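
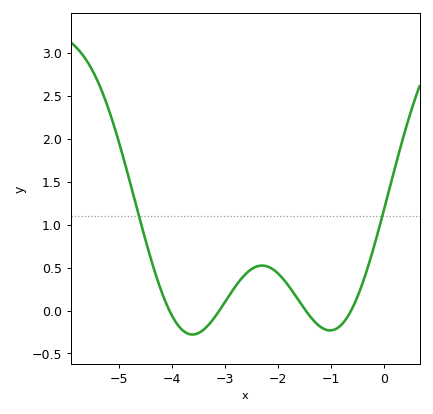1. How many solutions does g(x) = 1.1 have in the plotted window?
2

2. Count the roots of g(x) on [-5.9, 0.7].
4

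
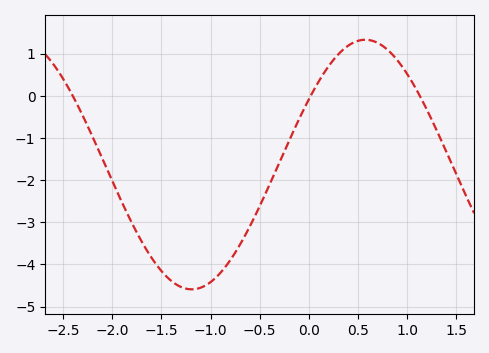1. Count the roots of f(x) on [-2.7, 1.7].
3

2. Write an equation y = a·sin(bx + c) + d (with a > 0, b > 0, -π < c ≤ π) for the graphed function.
y = 2.96sin(1.8x + 0.55) - 1.63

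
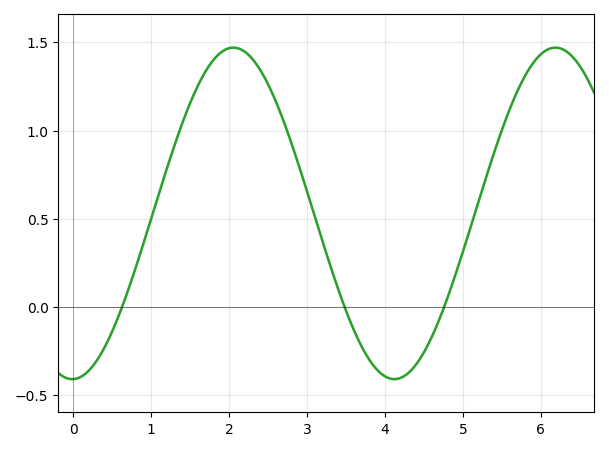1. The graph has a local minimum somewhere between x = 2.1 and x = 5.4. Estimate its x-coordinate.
4.1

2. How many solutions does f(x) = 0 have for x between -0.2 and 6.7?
3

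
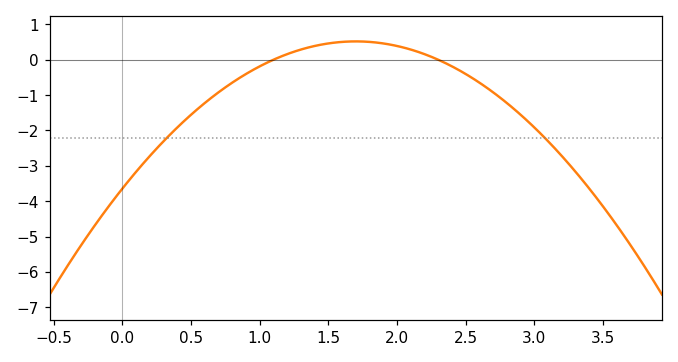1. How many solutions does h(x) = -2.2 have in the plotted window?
2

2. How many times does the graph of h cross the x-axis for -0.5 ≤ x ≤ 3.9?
2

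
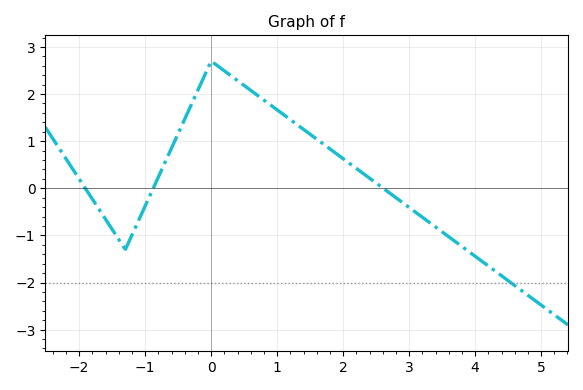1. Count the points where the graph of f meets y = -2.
1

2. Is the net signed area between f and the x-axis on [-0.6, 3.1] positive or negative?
positive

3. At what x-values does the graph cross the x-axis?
-2, -0.8, 2.6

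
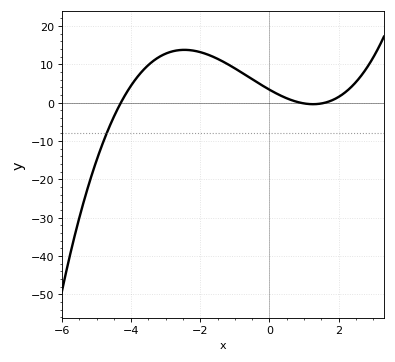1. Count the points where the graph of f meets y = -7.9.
1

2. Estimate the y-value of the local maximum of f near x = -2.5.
14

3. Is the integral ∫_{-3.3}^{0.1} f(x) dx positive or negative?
positive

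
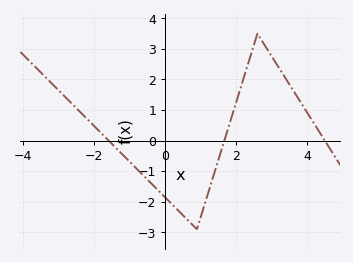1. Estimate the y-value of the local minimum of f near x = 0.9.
-2.9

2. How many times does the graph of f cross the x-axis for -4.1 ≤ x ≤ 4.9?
3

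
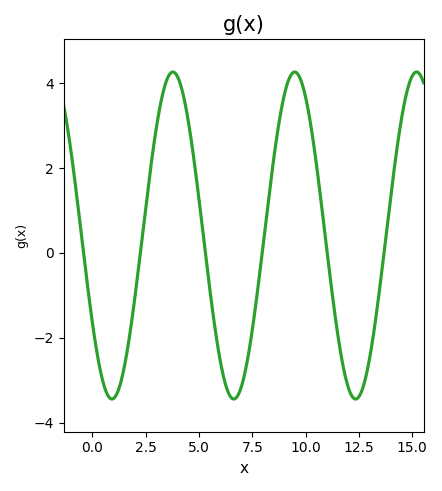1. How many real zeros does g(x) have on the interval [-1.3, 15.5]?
6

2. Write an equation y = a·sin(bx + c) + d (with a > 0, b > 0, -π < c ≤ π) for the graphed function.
y = 3.85sin(1.1x - 2.58) + 0.41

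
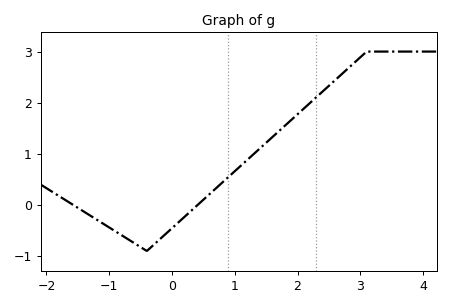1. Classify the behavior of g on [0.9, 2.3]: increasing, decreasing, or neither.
increasing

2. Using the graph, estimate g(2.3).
2.1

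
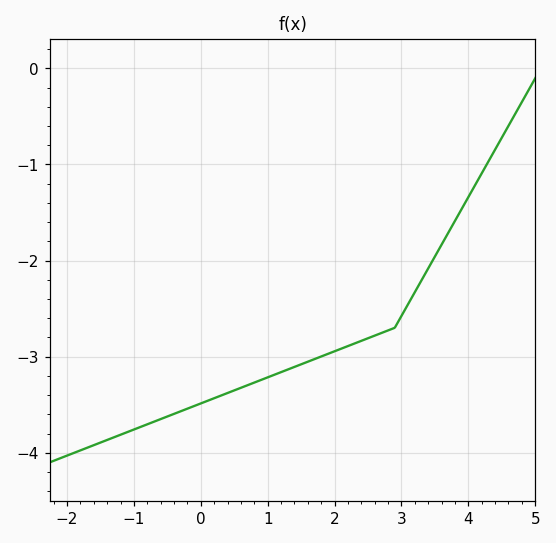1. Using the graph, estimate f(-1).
-3.76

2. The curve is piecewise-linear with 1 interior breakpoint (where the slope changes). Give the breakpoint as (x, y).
(2.9, -2.7)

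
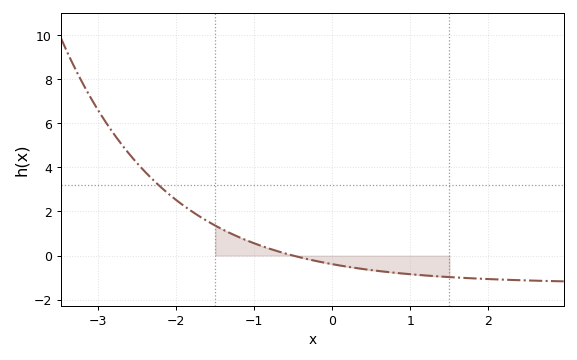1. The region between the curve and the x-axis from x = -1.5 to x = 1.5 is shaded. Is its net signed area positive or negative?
negative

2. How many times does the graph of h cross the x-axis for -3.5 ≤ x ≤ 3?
1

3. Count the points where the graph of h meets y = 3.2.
1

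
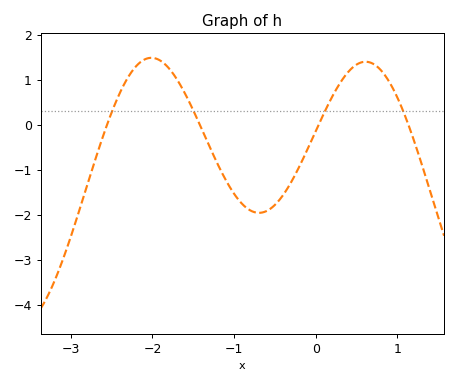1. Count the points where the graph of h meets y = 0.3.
4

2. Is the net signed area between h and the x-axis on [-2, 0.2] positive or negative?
negative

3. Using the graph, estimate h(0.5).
1.33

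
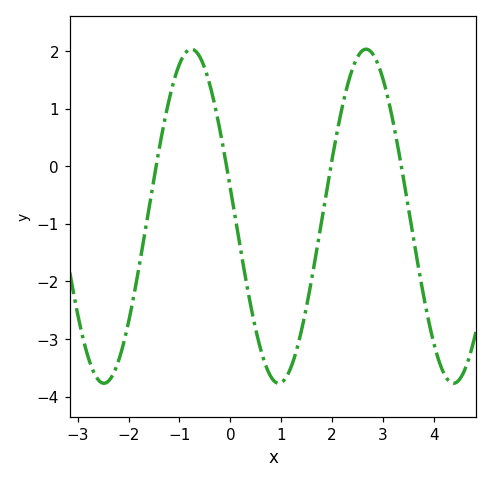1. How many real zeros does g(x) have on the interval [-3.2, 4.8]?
4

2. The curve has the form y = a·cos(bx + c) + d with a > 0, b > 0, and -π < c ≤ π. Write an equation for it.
y = 2.9cos(1.83x + 1.4) - 0.87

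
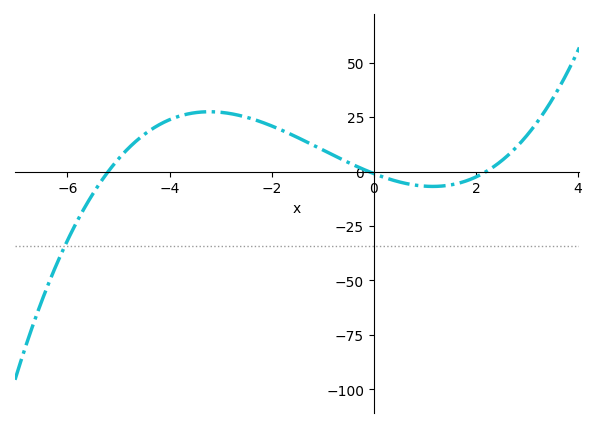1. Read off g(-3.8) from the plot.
26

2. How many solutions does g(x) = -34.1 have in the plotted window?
1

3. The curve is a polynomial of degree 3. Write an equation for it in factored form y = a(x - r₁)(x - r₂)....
y = 0.82(x + 5.2)(x + 0.1)(x - 2.2)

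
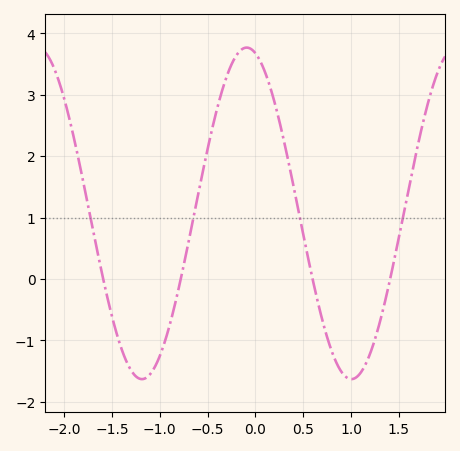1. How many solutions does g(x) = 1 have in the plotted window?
4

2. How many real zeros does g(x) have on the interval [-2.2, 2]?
4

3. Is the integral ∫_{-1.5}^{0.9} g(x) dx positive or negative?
positive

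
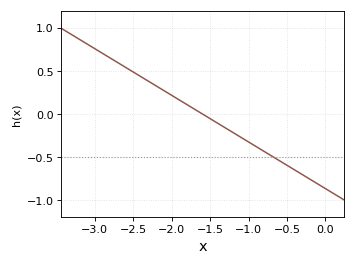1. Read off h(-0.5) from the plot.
-0.6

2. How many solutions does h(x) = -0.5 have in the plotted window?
1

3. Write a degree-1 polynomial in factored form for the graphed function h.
y = -0.54(x + 1.6)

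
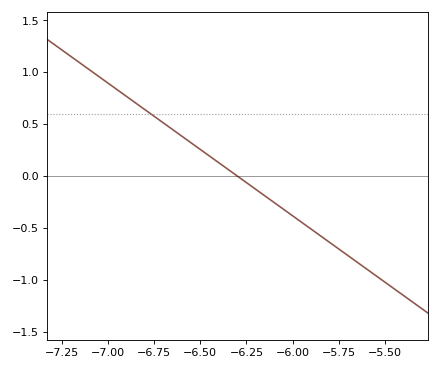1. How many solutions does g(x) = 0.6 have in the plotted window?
1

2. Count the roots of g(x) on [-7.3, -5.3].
1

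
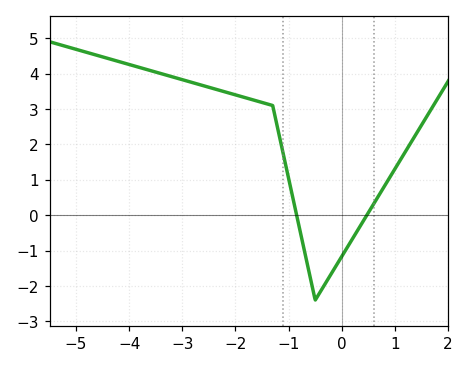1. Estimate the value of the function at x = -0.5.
-2.4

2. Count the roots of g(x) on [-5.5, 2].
2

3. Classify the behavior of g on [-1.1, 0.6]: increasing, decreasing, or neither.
neither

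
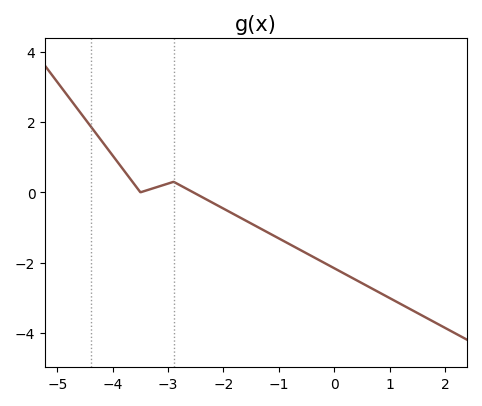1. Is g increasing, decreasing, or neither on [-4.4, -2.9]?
neither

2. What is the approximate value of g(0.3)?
-2.42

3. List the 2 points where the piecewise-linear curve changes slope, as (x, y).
(-3.5, 0); (-2.9, 0.3)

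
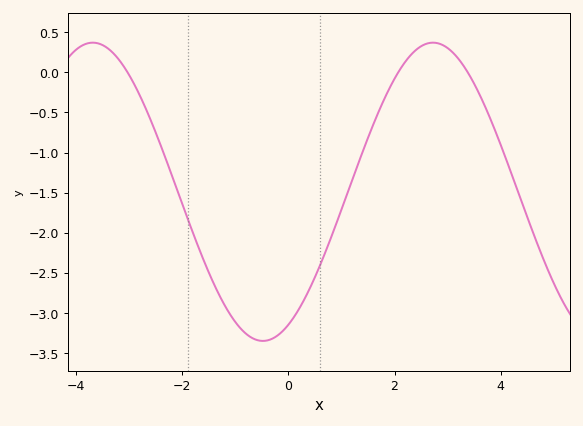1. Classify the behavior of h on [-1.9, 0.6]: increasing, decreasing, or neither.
neither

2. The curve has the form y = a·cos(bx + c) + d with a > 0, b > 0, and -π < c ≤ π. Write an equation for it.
y = 1.86cos(0.98x - 2.67) - 1.49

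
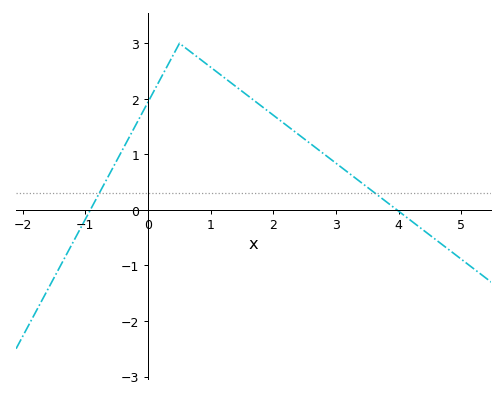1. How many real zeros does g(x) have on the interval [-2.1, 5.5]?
2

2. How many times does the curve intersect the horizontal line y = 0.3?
2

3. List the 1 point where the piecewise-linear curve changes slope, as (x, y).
(0.5, 3)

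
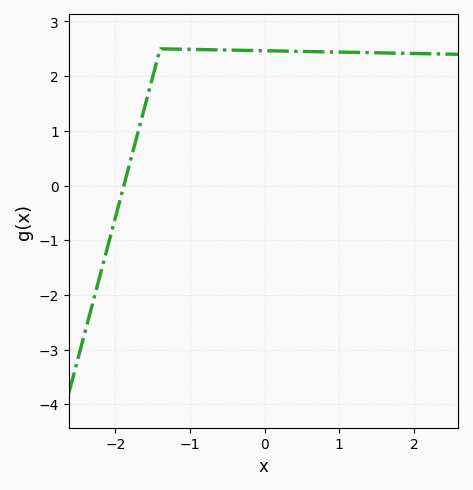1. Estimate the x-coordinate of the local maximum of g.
-1.4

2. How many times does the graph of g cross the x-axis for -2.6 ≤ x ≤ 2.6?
1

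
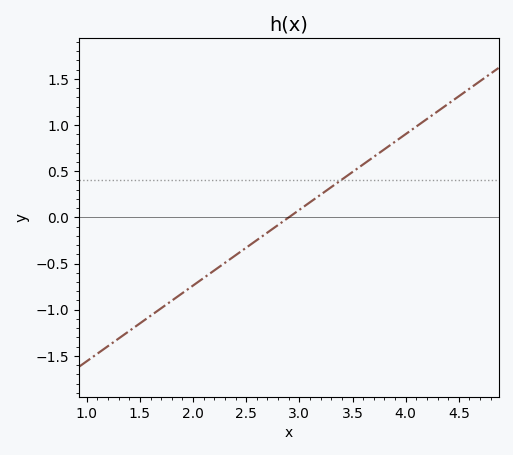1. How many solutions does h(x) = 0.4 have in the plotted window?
1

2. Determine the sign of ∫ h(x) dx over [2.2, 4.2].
positive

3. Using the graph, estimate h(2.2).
-0.574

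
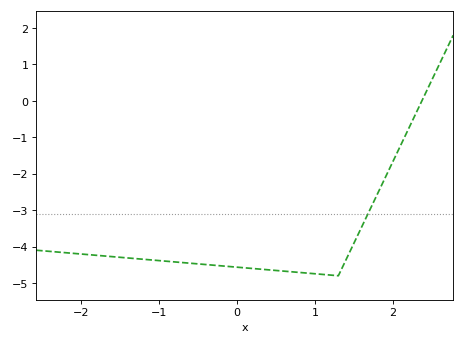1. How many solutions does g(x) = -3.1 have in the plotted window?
1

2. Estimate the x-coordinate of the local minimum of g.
1.3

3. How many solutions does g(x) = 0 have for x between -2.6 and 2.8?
1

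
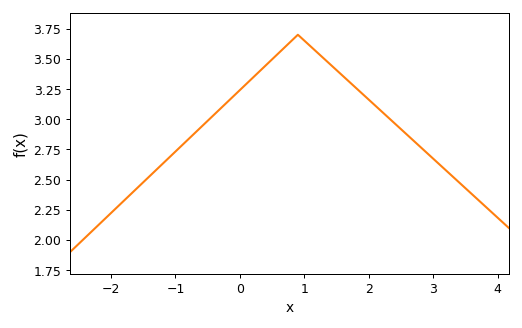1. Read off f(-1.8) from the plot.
2.3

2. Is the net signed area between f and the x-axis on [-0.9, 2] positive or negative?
positive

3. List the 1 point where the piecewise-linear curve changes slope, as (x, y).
(0.9, 3.7)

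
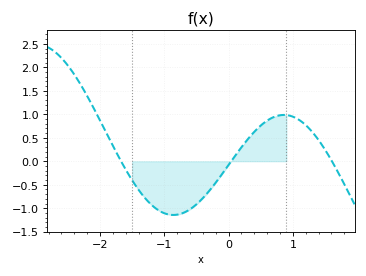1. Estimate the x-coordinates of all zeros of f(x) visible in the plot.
-1.67, 0.041, 1.61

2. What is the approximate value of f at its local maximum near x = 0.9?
0.986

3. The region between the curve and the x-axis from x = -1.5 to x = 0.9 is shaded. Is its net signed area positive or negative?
negative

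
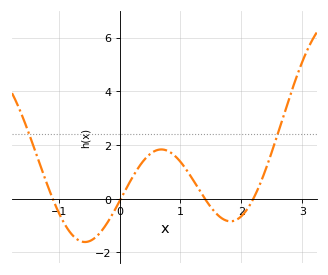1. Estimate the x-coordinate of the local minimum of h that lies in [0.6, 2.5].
1.8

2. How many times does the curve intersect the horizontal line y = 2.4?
2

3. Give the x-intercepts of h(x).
-1.1, 0, 1.4, 2.2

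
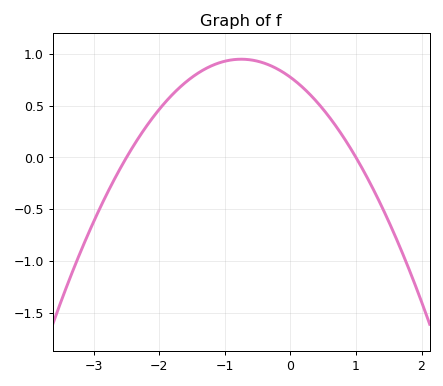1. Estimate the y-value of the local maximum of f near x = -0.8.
0.95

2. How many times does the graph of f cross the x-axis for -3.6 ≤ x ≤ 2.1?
2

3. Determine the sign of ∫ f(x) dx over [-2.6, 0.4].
positive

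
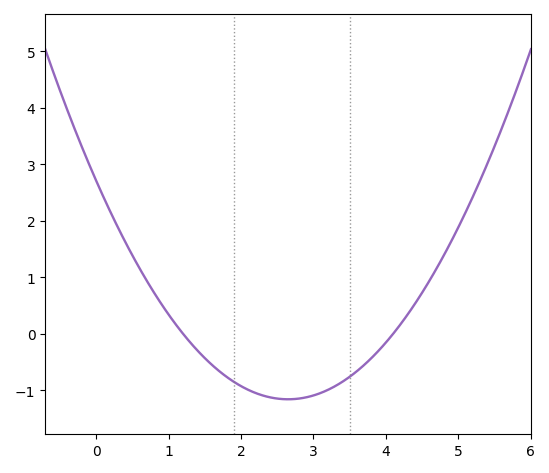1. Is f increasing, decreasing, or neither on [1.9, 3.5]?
neither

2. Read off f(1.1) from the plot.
0.165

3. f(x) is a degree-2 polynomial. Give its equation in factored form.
y = 0.55(x - 1.2)(x - 4.1)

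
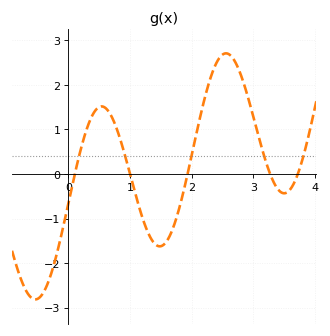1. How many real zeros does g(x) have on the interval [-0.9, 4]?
5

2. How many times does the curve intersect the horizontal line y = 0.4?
5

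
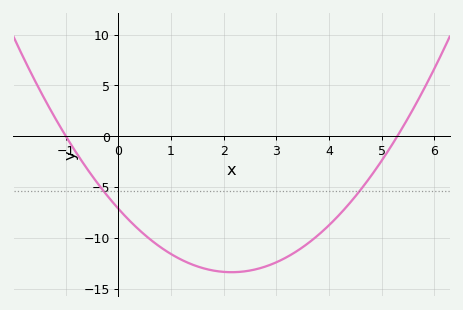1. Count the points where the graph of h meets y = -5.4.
2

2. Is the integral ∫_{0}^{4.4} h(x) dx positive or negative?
negative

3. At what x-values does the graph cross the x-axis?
-1, 5.3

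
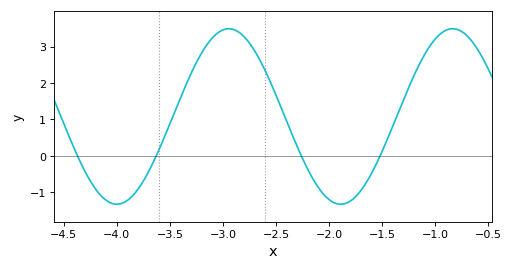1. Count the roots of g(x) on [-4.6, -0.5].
4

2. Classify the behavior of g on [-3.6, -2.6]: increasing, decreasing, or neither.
neither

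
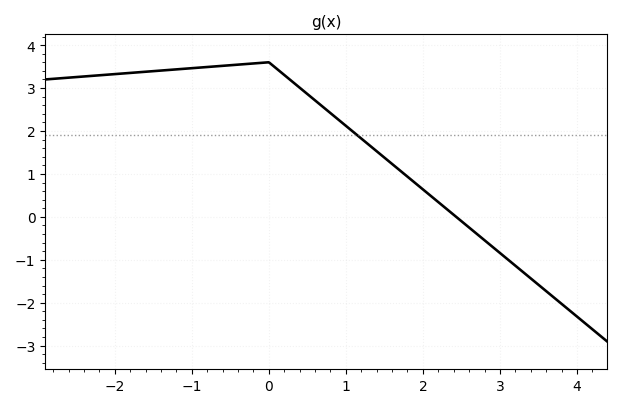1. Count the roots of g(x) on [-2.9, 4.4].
1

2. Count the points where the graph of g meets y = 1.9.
1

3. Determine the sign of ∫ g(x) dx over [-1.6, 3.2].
positive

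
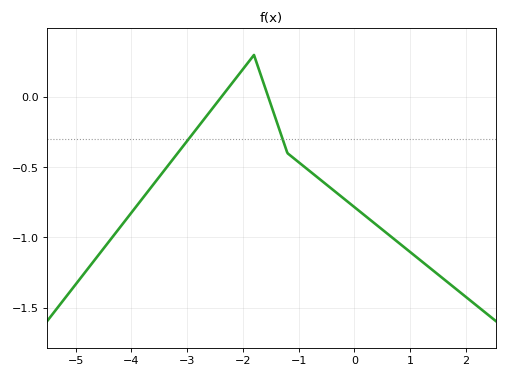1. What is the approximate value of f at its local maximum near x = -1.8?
0.299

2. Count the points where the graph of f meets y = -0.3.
2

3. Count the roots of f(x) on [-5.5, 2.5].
2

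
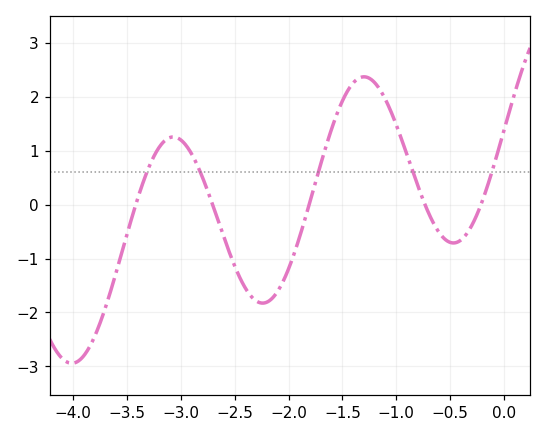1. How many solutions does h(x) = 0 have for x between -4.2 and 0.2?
5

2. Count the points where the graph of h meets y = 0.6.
5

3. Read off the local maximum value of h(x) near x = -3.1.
1.25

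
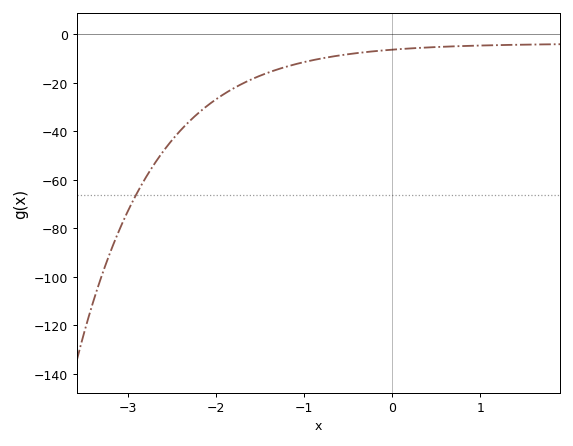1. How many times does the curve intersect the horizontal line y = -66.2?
1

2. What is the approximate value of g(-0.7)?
-10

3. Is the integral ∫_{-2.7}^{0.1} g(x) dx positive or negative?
negative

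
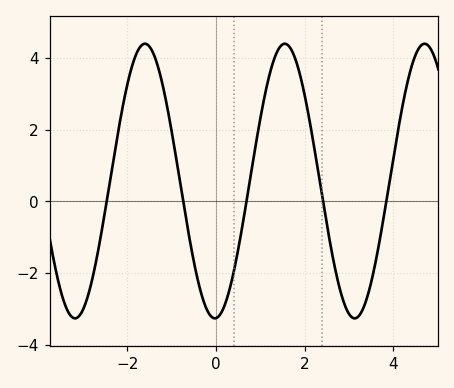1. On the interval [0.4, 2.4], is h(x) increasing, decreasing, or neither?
neither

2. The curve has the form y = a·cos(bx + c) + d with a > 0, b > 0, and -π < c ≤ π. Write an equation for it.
y = 3.83cos(1.99x - 3.09) + 0.57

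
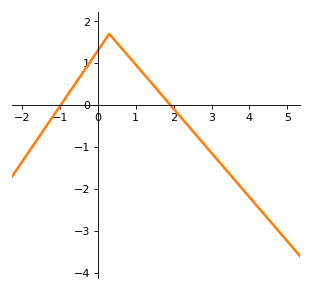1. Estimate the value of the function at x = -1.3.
-0.418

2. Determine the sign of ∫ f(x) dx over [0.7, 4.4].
negative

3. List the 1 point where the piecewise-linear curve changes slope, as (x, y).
(0.3, 1.7)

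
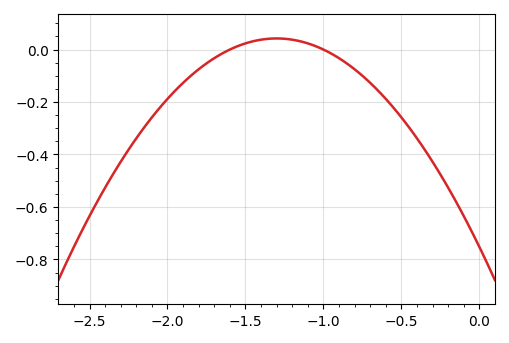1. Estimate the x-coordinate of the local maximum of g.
-1.3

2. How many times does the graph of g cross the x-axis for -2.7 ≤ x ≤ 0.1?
2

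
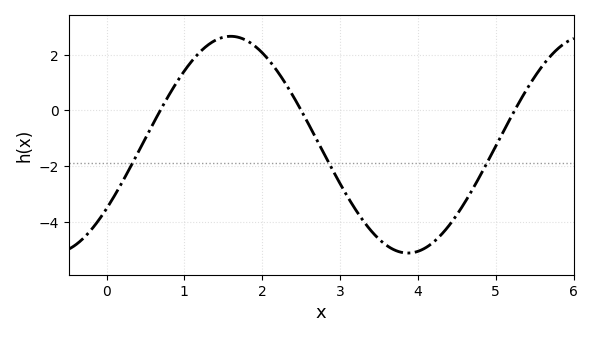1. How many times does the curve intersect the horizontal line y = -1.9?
3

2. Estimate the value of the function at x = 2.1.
1.76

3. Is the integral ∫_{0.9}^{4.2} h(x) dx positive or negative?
negative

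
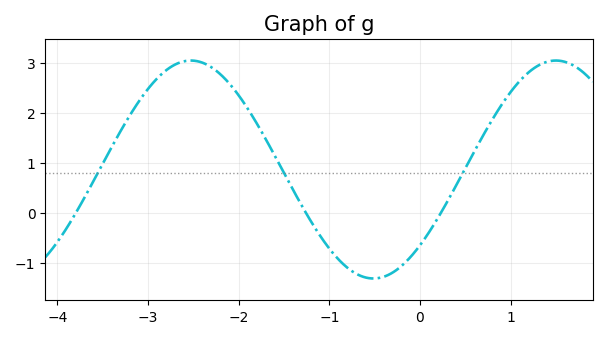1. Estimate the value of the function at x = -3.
2.5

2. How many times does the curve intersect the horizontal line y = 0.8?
3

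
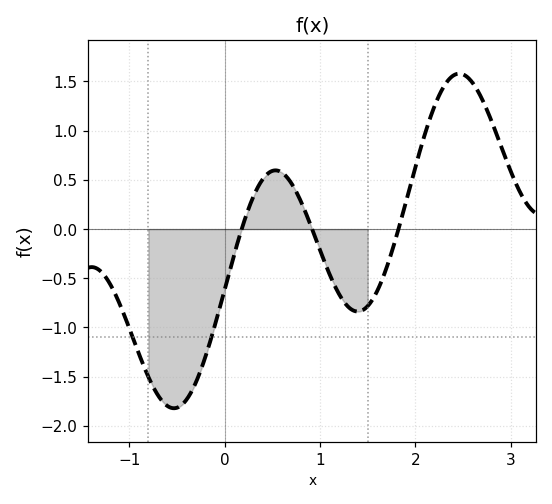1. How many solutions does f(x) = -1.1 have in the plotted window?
2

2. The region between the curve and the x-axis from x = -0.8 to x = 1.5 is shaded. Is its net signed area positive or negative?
negative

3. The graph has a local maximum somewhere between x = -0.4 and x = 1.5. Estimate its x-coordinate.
0.5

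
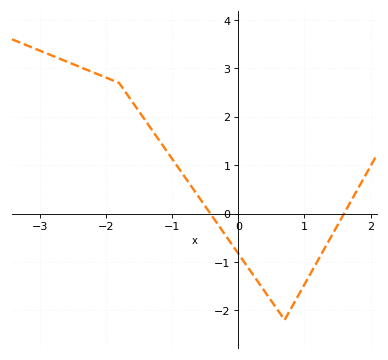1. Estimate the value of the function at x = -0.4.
-0.044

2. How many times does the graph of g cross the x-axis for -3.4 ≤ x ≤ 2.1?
2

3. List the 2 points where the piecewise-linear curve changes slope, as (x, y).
(-1.8, 2.7); (0.7, -2.2)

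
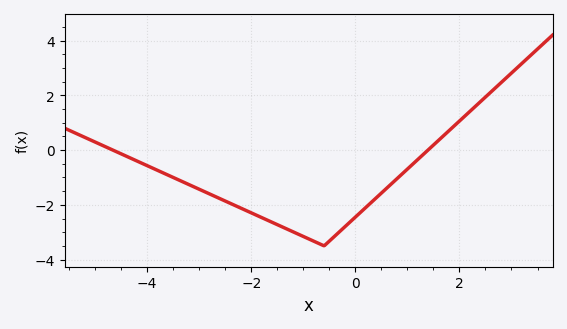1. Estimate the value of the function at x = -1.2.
-2.98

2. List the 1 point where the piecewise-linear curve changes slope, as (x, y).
(-0.6, -3.5)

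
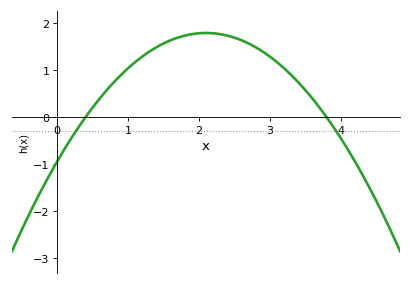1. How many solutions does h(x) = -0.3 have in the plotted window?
2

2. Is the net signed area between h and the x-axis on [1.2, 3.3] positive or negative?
positive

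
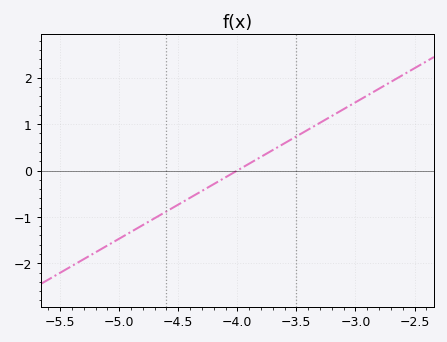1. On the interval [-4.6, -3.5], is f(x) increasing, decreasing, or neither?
increasing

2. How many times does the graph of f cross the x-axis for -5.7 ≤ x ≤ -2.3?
1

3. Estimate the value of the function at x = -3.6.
0.588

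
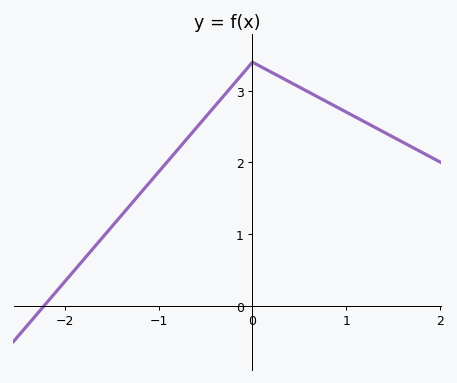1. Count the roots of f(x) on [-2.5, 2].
1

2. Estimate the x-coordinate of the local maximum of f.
0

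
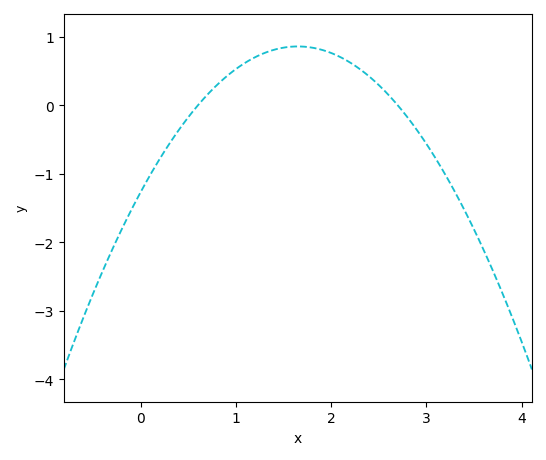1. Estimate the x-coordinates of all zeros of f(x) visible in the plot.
0.6, 2.7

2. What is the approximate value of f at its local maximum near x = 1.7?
0.86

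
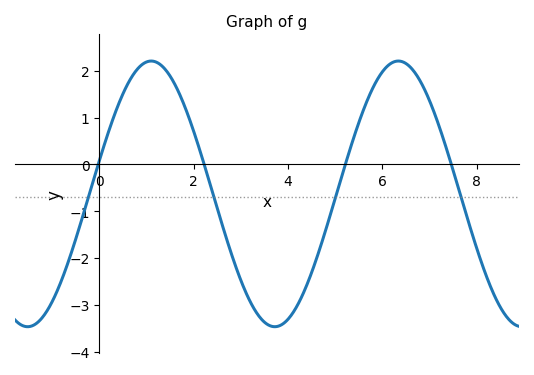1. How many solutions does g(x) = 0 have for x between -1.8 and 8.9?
4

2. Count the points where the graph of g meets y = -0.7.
4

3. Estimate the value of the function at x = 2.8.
-1.91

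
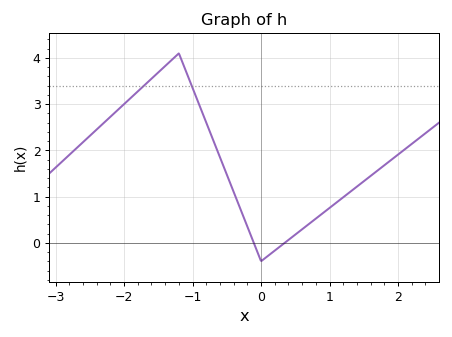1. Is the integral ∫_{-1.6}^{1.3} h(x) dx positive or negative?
positive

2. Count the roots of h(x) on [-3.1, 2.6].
2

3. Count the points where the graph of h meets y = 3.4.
2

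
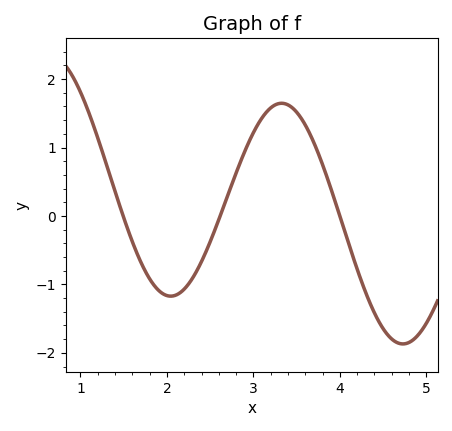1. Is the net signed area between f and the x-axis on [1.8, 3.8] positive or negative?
positive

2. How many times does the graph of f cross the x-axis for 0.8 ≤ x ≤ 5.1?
3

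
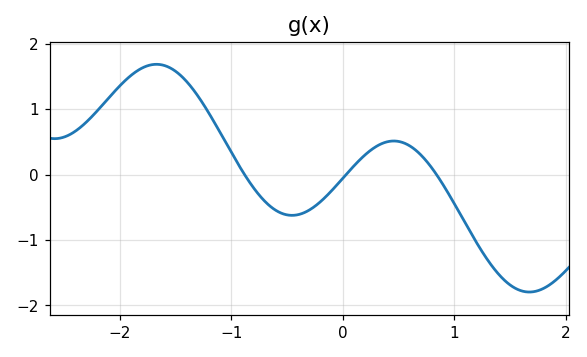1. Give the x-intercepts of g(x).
-0.9, 0, 0.8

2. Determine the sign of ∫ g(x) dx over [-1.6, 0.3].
positive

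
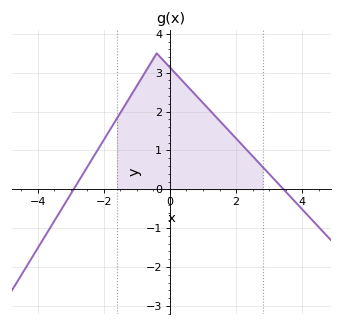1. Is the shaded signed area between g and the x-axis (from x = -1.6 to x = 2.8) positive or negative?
positive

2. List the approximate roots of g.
-2.91, 3.43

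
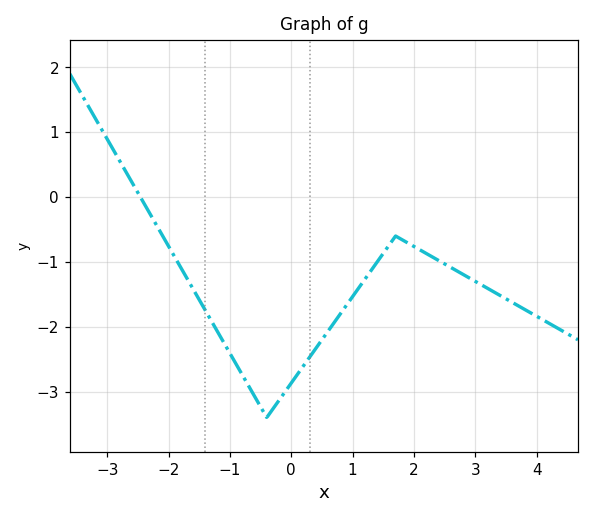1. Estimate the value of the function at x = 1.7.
-0.6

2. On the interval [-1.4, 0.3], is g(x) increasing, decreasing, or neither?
neither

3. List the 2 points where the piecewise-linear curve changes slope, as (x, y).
(-0.4, -3.4); (1.7, -0.6)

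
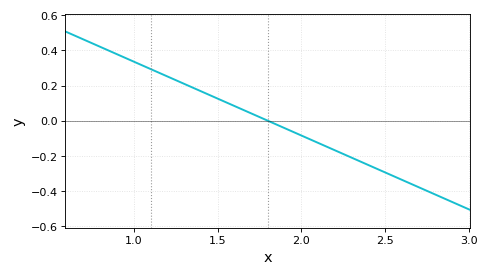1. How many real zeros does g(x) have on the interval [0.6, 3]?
1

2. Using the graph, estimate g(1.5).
0.12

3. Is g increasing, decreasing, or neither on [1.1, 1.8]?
decreasing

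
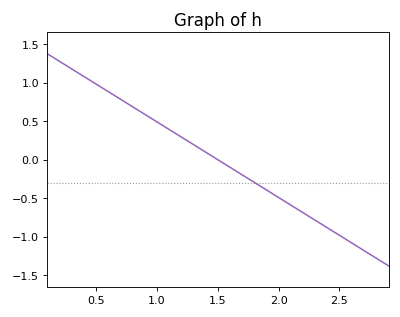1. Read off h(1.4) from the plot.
0.1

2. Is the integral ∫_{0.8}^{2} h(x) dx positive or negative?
positive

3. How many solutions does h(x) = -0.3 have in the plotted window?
1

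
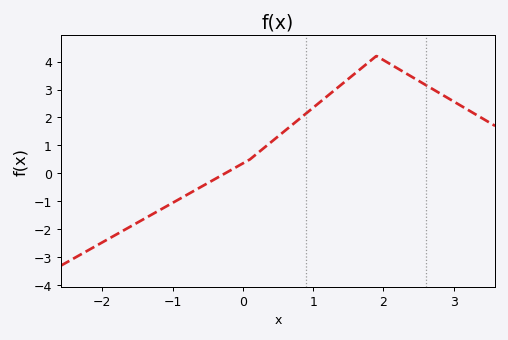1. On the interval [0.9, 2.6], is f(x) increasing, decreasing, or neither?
neither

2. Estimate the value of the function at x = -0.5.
-0.347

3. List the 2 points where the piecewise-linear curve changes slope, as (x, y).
(0.1, 0.5); (1.9, 4.2)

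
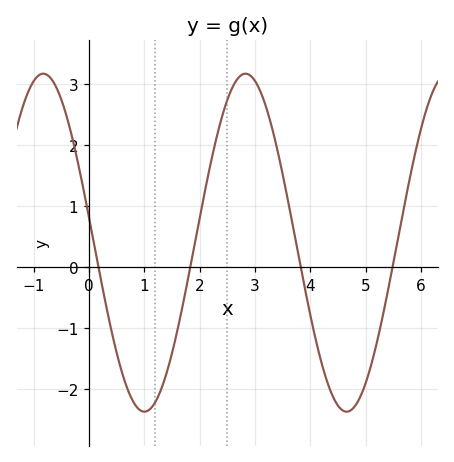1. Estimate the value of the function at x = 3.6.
1.06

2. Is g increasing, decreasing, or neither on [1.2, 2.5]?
increasing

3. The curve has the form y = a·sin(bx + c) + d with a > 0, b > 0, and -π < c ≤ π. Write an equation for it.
y = 2.77sin(1.72x + 2.99) + 0.4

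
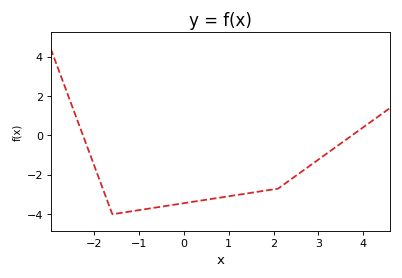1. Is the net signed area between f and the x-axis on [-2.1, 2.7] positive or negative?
negative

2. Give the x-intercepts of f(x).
-2.2, 3.8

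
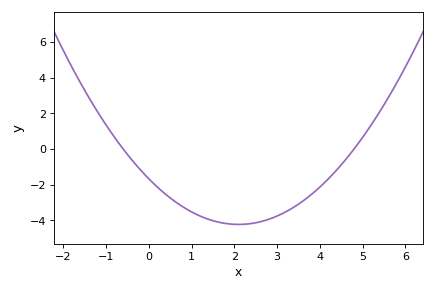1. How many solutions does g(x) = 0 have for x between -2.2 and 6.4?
2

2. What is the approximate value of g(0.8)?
-3.25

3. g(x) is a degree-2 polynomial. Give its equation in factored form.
y = 0.58(x + 0.6)(x - 4.8)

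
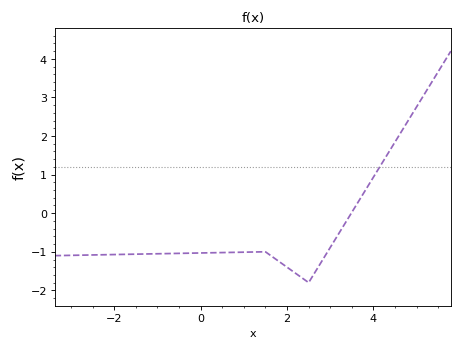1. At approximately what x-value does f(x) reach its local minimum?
2.5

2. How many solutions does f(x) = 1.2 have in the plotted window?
1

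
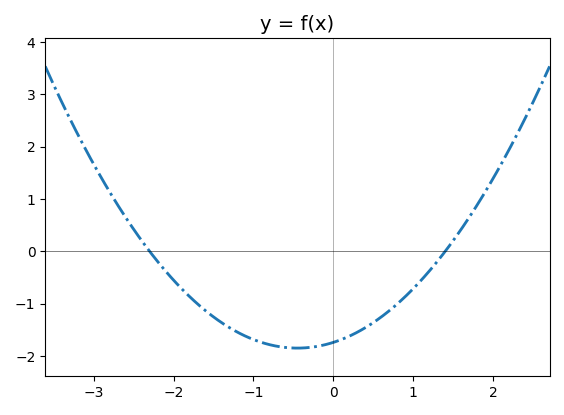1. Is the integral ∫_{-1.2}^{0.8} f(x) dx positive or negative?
negative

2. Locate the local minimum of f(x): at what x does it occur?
-0.5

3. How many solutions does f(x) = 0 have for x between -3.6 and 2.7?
2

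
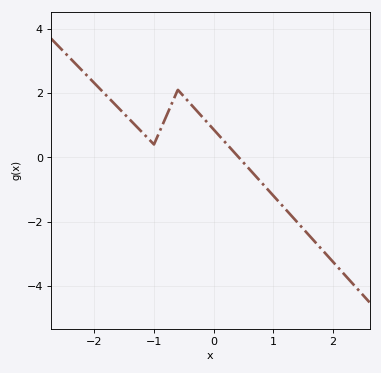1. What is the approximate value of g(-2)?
2.4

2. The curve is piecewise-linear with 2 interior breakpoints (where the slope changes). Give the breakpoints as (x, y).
(-1, 0.4); (-0.6, 2.1)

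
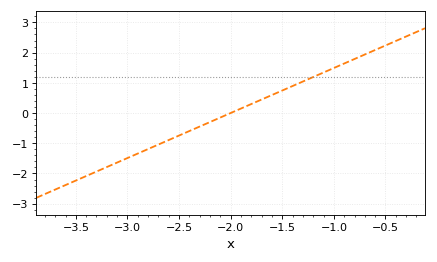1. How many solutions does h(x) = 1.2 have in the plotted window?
1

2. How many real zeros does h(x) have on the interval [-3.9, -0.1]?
1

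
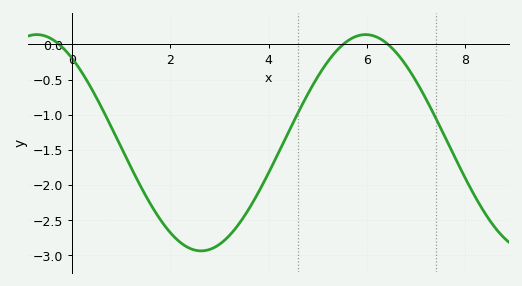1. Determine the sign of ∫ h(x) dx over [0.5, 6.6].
negative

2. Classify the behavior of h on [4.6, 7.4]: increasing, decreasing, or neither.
neither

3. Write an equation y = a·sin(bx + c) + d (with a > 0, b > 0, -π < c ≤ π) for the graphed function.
y = 1.54sin(0.94x + 2.2) - 1.4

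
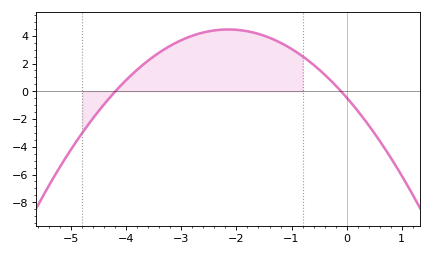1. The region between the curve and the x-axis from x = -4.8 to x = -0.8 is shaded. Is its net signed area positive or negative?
positive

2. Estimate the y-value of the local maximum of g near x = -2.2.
4.45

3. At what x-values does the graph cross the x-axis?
-4.2, -0.1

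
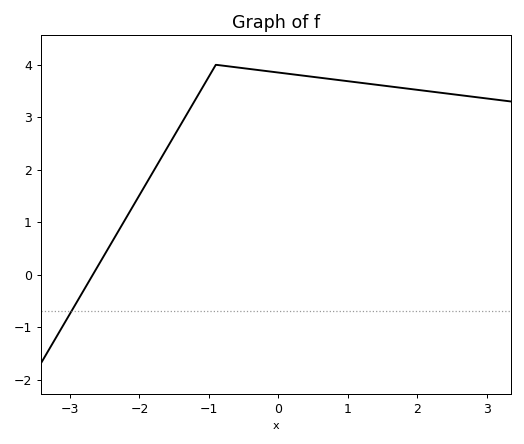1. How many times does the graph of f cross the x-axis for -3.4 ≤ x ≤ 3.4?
1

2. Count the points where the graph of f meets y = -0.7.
1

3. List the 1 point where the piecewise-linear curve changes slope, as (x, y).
(-0.9, 4)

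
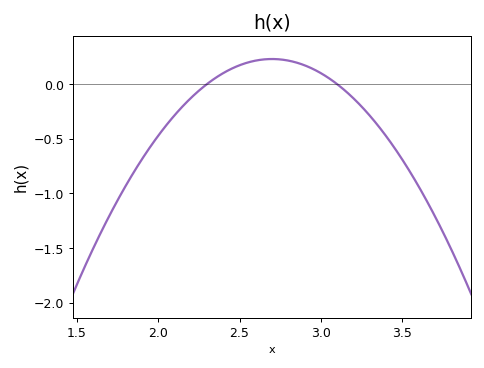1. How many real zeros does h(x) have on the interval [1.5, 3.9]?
2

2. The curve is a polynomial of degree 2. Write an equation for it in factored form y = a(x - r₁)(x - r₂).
y = -1.43(x - 2.3)(x - 3.1)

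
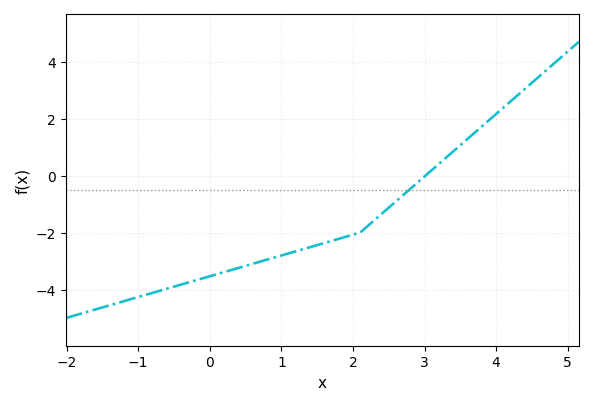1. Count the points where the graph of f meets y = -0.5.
1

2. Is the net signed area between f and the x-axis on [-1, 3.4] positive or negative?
negative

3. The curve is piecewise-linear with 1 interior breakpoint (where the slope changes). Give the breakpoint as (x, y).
(2.1, -2)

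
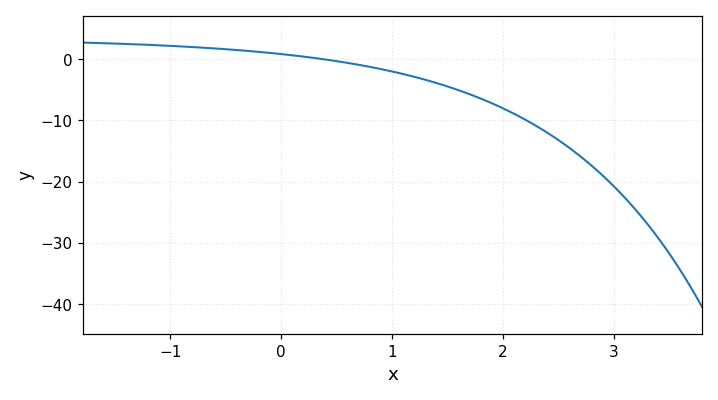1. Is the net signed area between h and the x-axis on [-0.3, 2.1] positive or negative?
negative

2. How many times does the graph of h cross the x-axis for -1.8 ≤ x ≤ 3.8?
1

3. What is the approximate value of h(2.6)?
-14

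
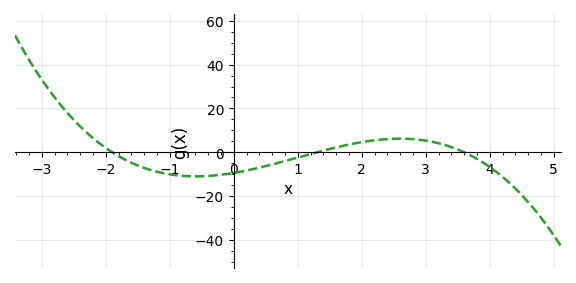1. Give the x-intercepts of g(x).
-1.8, 1.4, 3.6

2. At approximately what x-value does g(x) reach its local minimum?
-0.6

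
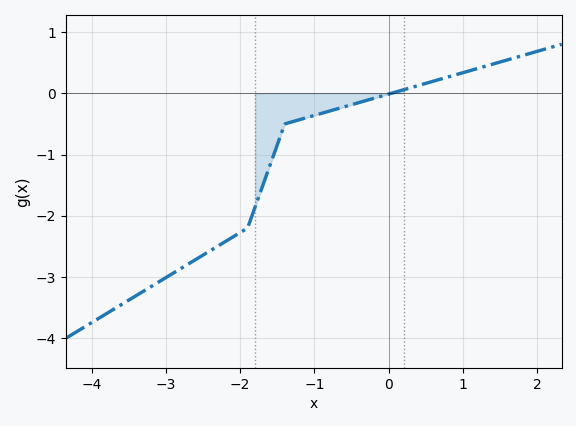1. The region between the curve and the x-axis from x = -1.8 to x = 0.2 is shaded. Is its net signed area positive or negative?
negative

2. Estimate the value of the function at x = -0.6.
-0.221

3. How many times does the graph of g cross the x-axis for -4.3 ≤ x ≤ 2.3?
1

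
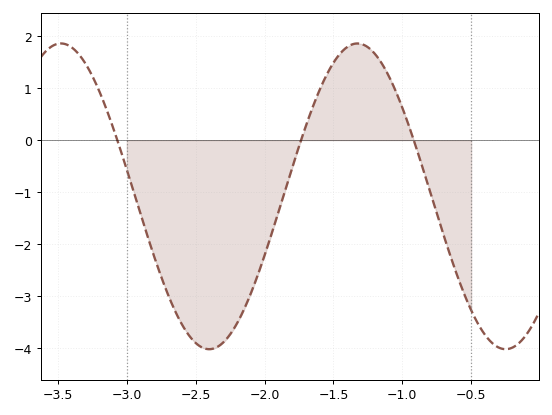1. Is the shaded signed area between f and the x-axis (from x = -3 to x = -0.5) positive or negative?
negative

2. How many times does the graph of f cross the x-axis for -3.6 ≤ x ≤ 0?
3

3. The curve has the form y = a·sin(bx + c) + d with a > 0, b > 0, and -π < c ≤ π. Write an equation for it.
y = 2.94sin(2.92x - 0.84) - 1.08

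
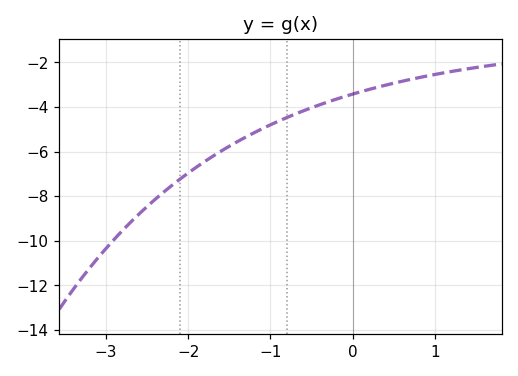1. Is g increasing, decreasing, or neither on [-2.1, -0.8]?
increasing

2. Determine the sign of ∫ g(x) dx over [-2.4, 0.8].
negative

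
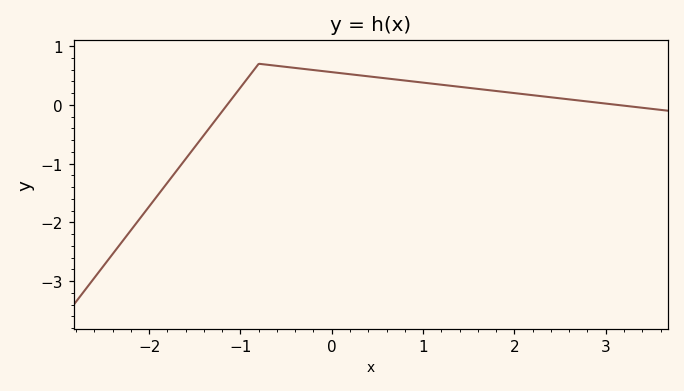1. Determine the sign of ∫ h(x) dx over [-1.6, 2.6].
positive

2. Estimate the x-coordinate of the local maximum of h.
-0.8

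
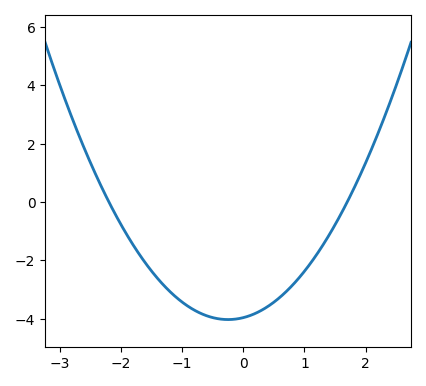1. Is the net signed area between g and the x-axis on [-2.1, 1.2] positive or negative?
negative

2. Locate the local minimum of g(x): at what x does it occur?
-0.2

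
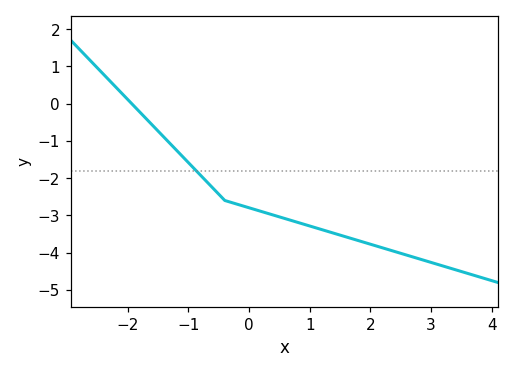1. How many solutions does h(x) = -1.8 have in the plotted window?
1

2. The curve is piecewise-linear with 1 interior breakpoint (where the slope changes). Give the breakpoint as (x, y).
(-0.4, -2.6)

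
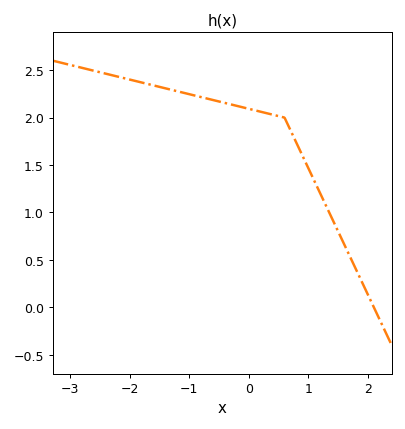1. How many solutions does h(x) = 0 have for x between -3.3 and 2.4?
1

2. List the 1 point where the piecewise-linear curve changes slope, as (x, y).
(0.6, 2)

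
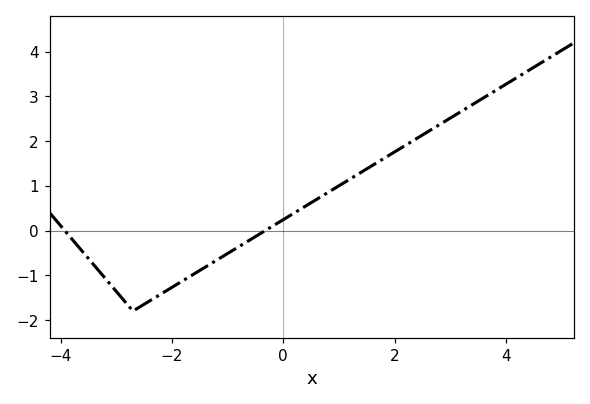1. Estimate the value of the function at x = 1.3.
1.2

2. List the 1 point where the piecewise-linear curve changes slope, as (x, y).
(-2.7, -1.8)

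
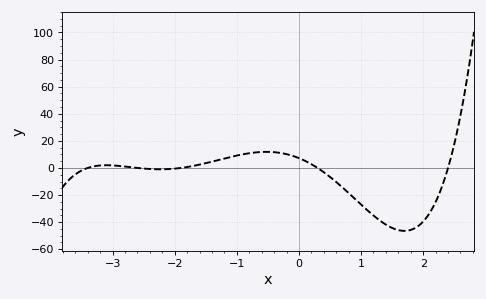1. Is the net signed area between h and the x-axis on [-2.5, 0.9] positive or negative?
positive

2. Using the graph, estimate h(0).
8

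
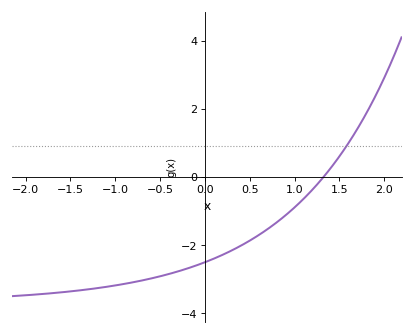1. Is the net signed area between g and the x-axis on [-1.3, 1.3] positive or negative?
negative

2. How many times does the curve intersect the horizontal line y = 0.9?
1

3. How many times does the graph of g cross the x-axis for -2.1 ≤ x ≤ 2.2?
1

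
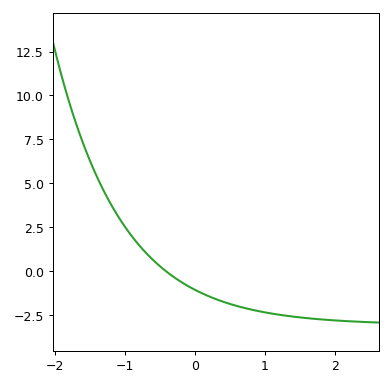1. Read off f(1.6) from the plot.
-2.6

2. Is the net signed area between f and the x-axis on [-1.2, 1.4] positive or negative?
negative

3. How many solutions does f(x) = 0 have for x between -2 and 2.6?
1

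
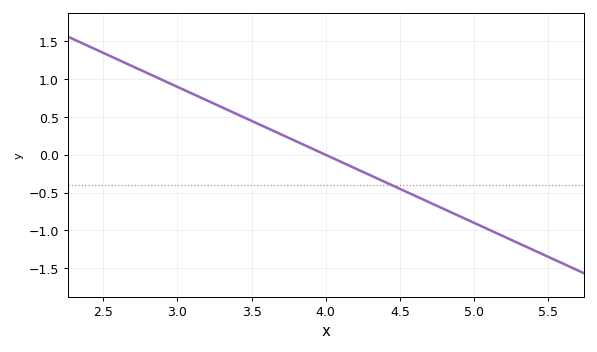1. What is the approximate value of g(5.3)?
-1.17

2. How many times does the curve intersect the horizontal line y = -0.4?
1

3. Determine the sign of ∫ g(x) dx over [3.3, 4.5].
positive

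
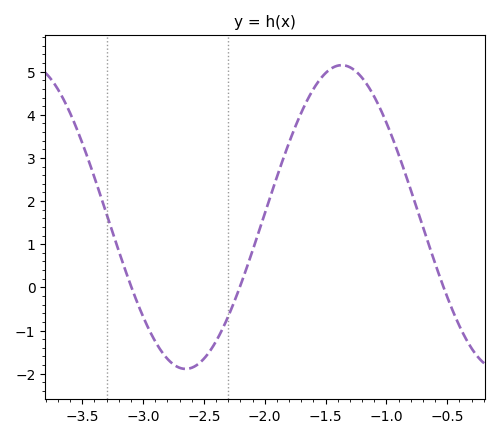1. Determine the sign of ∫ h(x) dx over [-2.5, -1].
positive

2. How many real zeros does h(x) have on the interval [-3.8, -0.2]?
3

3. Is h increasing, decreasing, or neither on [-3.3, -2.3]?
neither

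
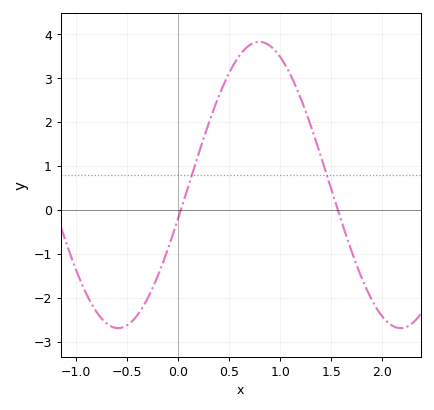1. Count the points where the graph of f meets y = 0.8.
2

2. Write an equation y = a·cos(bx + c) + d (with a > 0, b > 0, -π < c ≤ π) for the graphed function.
y = 3.26cos(2.27x - 1.8) + 0.57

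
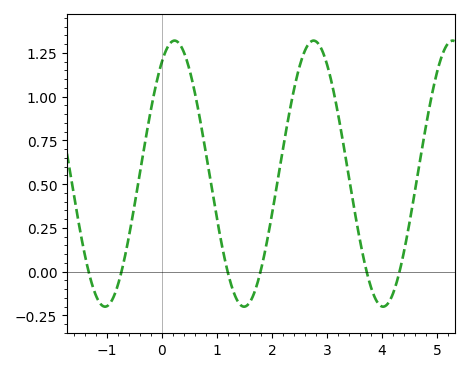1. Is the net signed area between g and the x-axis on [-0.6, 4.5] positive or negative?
positive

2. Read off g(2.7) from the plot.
1.32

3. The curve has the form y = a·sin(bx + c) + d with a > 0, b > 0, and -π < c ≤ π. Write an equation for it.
y = 0.76sin(2.5x + 0.99) + 0.56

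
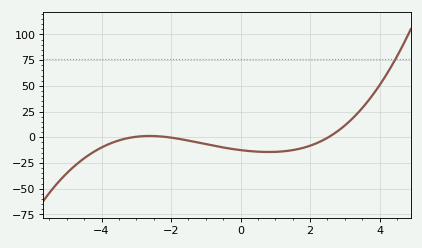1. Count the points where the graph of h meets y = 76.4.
1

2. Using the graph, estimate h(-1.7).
-1.93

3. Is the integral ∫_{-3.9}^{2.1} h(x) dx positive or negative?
negative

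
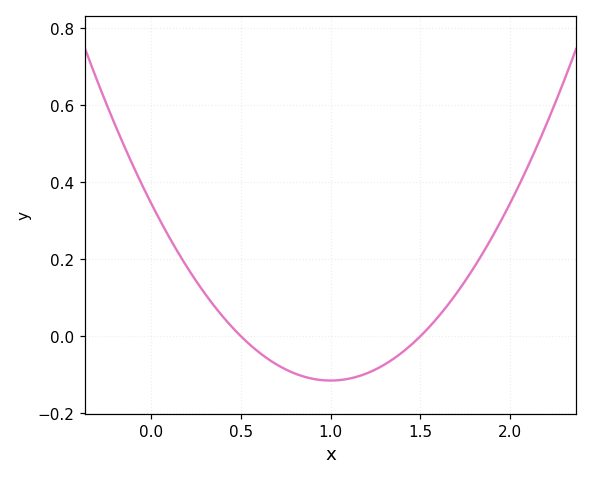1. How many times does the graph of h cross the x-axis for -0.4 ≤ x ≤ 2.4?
2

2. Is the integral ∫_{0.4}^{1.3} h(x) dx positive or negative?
negative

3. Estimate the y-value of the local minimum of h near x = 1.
-0.115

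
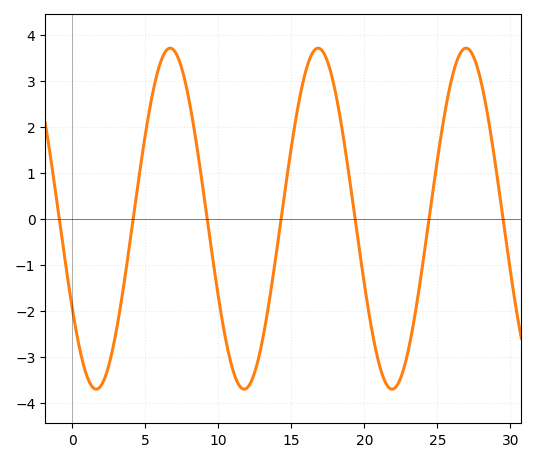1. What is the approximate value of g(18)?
2.78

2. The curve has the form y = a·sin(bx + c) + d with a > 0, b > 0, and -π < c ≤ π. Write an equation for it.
y = 3.71sin(0.62x - 2.58) + 0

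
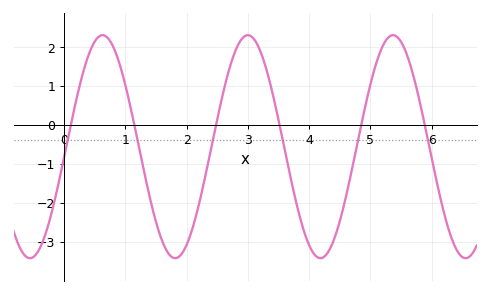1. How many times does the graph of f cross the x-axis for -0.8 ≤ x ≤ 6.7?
6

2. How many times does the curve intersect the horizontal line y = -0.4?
6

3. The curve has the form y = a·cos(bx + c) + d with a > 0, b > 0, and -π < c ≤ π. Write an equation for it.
y = 2.86cos(2.65x - 1.66) - 0.56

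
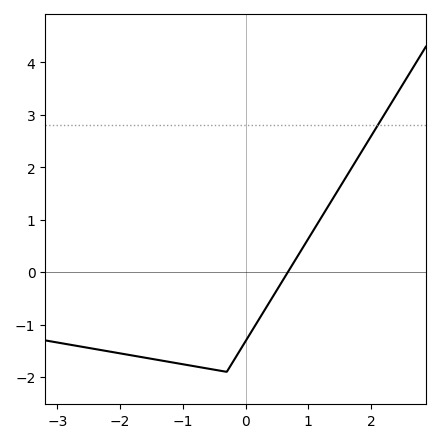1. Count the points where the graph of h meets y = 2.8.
1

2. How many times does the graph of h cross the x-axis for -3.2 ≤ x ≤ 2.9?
1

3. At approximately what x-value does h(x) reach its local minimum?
-0.301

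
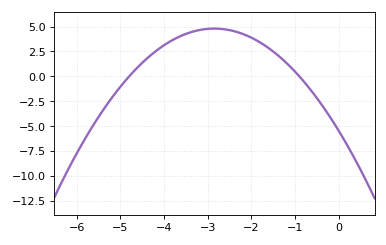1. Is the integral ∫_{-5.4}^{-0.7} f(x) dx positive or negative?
positive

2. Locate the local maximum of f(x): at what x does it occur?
-2.8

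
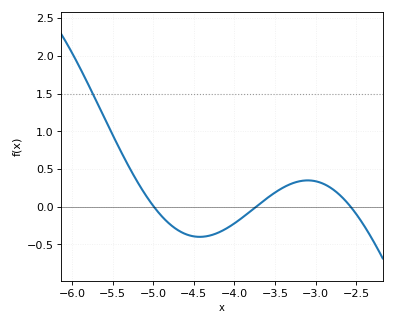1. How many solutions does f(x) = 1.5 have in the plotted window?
1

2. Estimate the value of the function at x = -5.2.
0.35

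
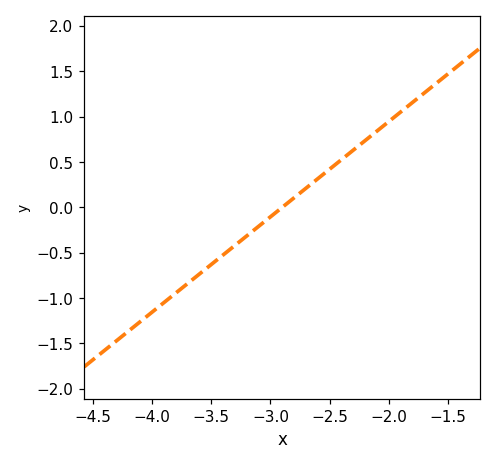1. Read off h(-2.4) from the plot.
0.5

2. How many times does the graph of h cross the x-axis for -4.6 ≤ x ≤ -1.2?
1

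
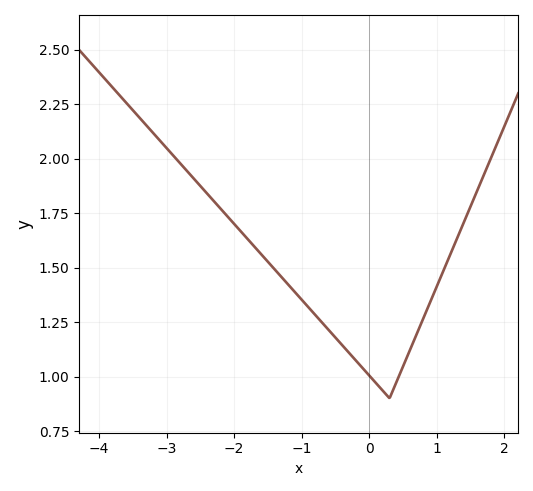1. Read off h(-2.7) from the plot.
1.94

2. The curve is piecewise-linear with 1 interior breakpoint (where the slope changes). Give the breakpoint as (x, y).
(0.3, 0.9)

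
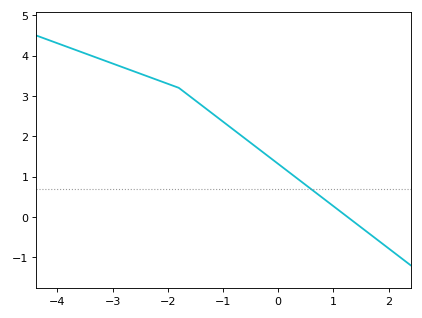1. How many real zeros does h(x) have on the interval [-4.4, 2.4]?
1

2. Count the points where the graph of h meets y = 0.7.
1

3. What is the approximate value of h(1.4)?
-0.2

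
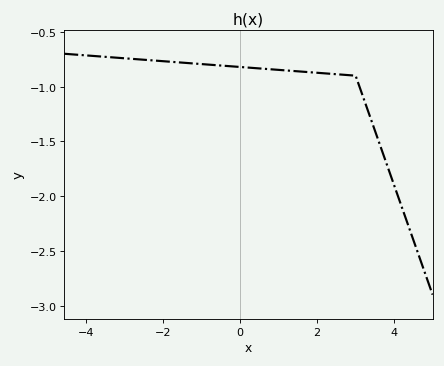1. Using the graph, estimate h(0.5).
-0.85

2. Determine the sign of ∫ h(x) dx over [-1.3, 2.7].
negative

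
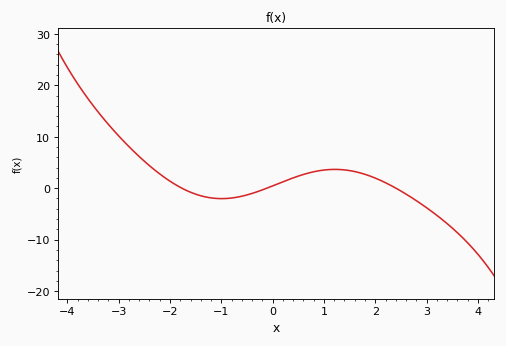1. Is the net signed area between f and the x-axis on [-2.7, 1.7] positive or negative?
positive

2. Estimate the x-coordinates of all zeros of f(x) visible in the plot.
-1.8, -0.2, 2.4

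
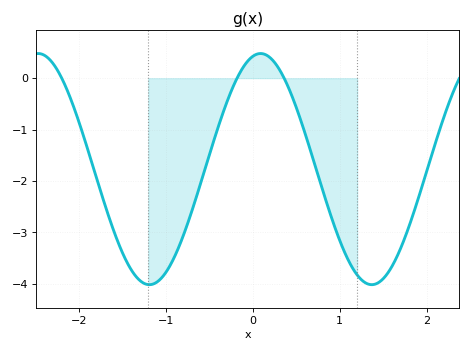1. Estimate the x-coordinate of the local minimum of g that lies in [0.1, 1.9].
1.4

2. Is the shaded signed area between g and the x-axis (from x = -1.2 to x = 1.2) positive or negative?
negative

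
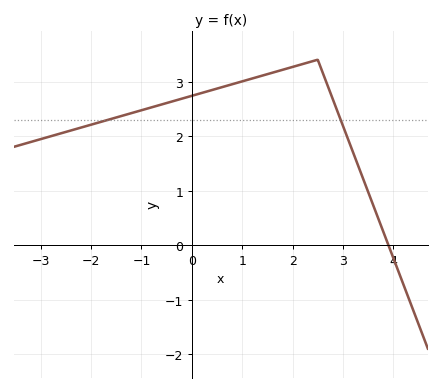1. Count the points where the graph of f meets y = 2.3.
2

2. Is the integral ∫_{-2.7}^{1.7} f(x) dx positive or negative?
positive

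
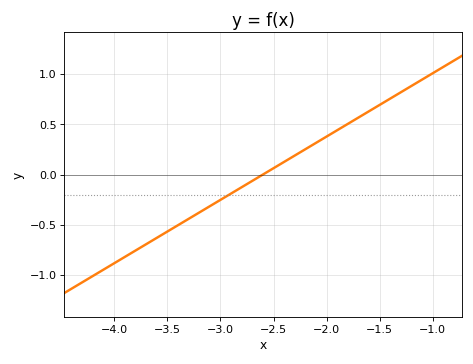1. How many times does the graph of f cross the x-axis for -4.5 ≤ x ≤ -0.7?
1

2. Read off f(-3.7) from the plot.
-0.7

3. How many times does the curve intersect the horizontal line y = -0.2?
1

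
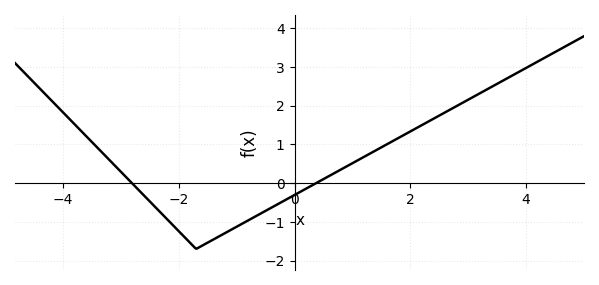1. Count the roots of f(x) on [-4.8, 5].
2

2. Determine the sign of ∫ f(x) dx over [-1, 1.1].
negative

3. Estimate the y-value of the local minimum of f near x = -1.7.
-1.7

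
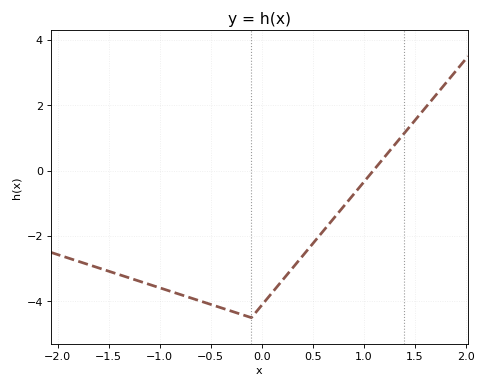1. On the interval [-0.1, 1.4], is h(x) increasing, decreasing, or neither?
increasing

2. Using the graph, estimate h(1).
-0.4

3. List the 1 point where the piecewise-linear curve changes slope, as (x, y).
(-0.1, -4.5)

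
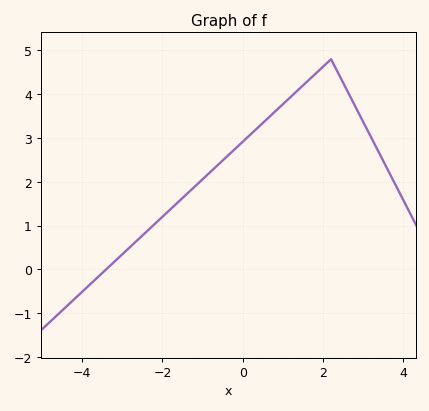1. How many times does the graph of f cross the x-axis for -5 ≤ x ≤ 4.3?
1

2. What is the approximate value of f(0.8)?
3.6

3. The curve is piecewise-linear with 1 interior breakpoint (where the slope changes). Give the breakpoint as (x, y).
(2.2, 4.8)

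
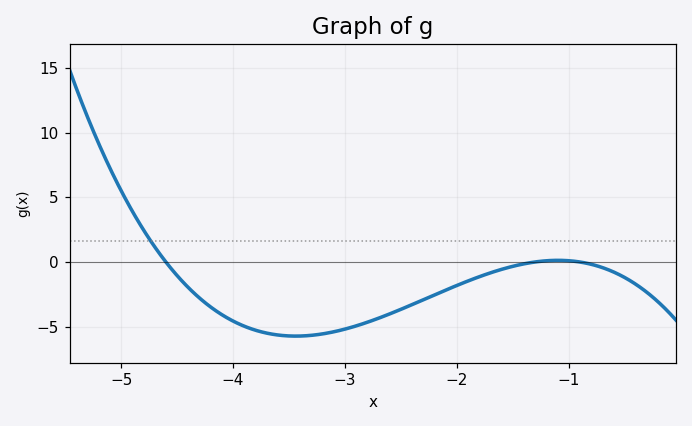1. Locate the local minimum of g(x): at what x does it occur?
-3.4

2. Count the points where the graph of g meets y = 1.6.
1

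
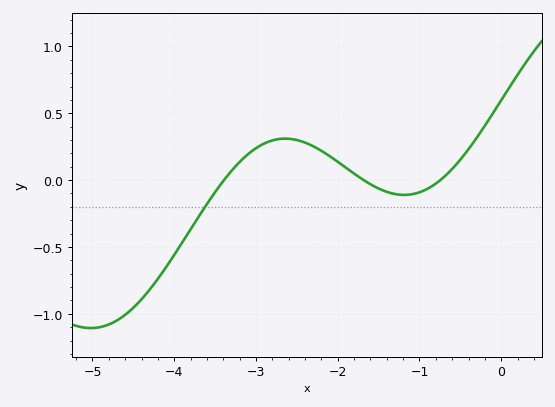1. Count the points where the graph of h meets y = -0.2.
1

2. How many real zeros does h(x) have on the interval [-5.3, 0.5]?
3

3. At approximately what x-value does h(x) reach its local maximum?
-2.6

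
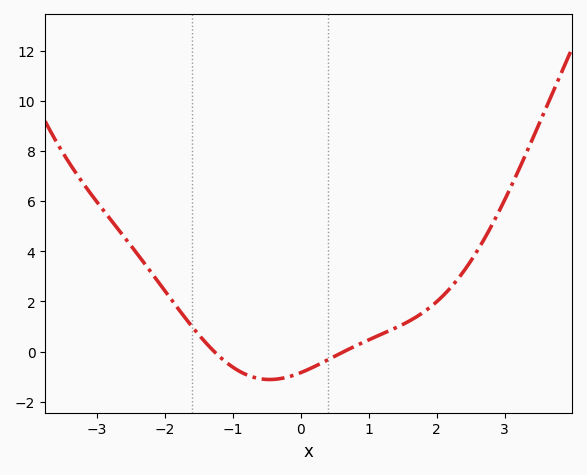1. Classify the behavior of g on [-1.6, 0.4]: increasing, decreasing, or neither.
neither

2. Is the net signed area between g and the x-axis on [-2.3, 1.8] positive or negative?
positive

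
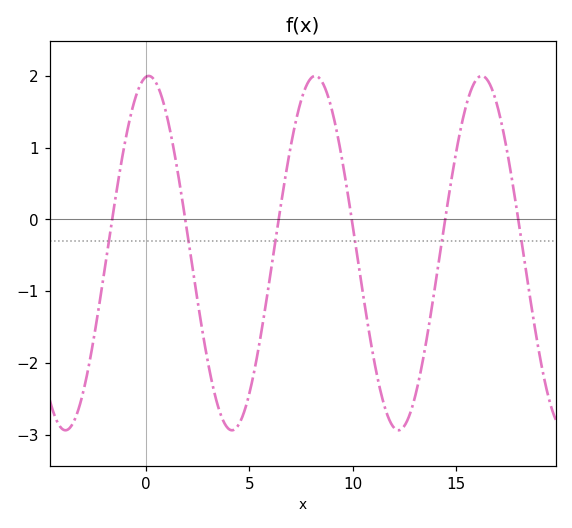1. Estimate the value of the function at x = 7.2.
1.3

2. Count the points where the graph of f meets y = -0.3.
6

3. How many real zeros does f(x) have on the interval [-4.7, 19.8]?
6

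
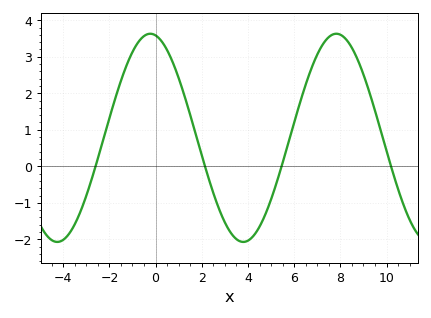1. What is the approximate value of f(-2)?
1.3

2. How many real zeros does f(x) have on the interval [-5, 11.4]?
4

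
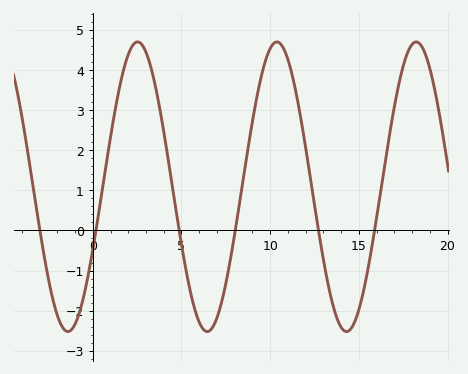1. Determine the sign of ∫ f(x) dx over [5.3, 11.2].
positive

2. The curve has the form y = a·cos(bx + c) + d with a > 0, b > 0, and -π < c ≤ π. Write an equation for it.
y = 3.61cos(0.8x - 2) + 1.09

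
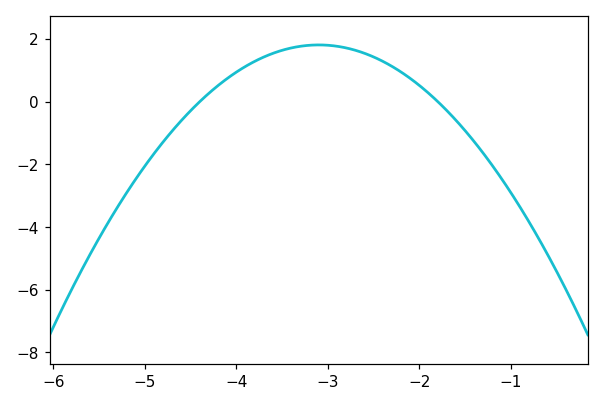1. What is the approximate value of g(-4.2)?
0.6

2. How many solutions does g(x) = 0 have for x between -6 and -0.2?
2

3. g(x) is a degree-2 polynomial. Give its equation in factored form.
y = -1.07(x + 4.4)(x + 1.8)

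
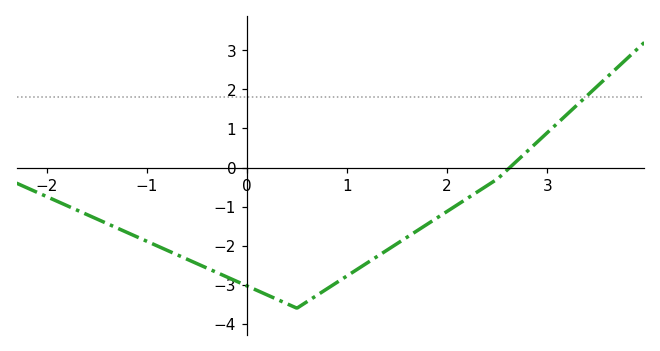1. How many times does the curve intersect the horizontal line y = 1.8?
1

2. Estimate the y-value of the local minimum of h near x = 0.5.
-3.6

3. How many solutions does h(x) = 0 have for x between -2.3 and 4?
1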